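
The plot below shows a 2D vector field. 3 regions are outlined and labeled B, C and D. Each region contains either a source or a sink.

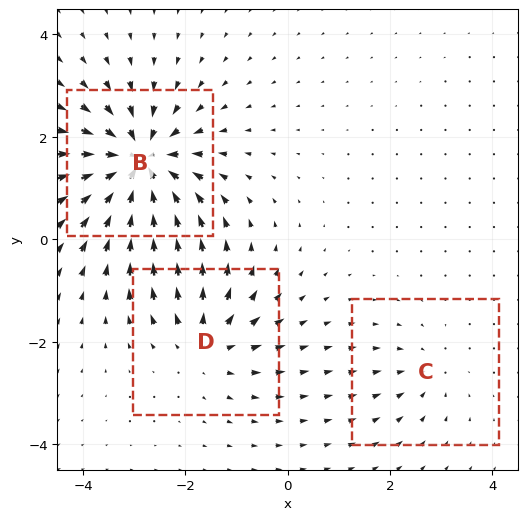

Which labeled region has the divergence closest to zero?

C

Divergence at each region's feature centre — B: about -6, C: about -2, D: about +3. Region C is closest to zero.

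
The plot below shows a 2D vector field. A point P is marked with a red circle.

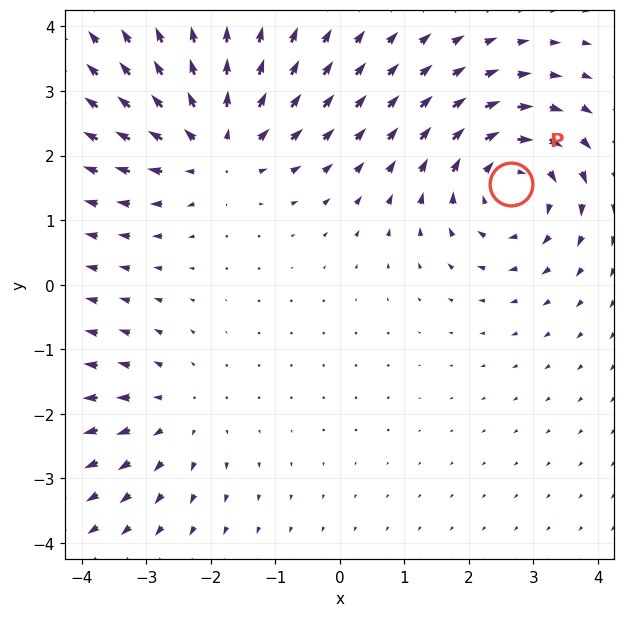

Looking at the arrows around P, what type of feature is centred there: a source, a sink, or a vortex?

vortex

At P (2.7, 1.6) the arrows circulate clockwise. Divergence ≈0, curl about -4 — near-zero divergence with nonzero curl is a vortex.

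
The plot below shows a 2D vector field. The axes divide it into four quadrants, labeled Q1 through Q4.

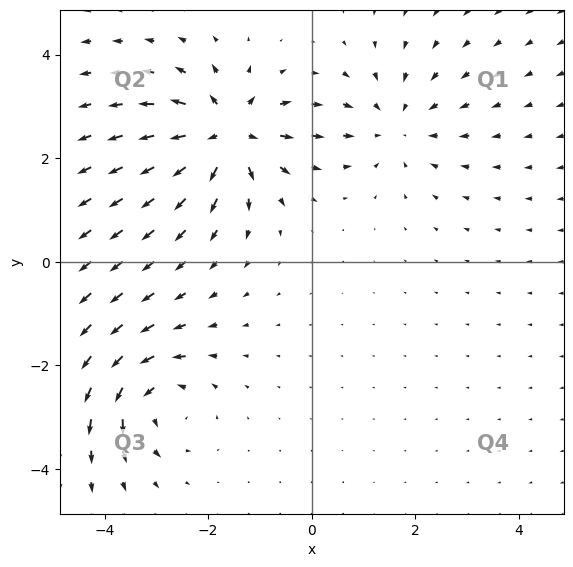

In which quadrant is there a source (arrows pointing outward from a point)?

Q2

The source sits at approximately (-1.6, 2.5), which lies in quadrant Q2. The divergence there is about +6, positive as expected for a source.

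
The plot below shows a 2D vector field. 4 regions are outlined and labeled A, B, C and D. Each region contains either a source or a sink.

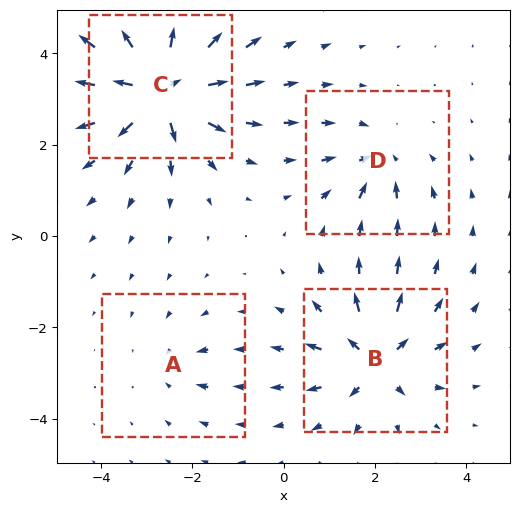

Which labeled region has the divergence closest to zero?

A

Divergence at each region's feature centre — A: about -2, B: about +6, C: about +9, D: about -4. Region A is closest to zero.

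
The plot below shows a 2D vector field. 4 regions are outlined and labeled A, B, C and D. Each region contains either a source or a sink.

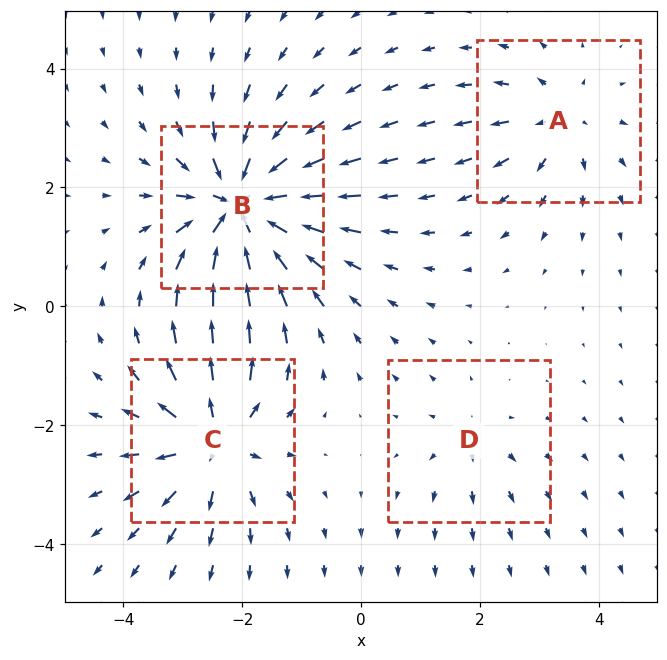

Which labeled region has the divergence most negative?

Divergence at each region's feature centre — A: about +4, B: about -8, C: about +6, D: about +3. Region B is most negative.

B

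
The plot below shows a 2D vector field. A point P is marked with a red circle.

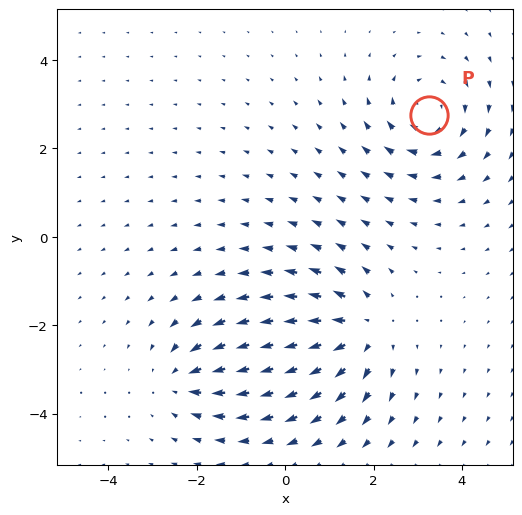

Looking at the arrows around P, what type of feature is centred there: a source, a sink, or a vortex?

At P (3.3, 2.8) the arrows circulate clockwise. Divergence ≈0, curl about -4 — near-zero divergence with nonzero curl is a vortex.

vortex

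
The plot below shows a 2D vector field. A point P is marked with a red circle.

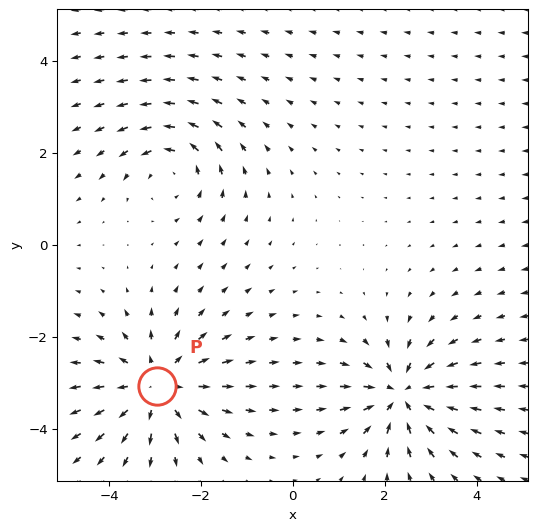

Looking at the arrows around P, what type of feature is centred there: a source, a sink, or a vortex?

At P (-3.0, -3.1) the arrows spread outward. Divergence about +4, curl ≈0 — positive divergence with near-zero curl is a source.

source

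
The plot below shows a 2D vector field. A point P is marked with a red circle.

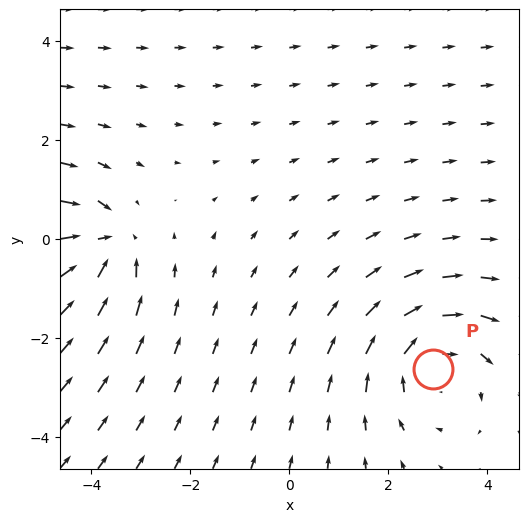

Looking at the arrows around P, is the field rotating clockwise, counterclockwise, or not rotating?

clockwise

Near P at (2.9, -2.6) the arrows circulate clockwise. The curl (z-component) there is about -3; negative curl means clockwise rotation.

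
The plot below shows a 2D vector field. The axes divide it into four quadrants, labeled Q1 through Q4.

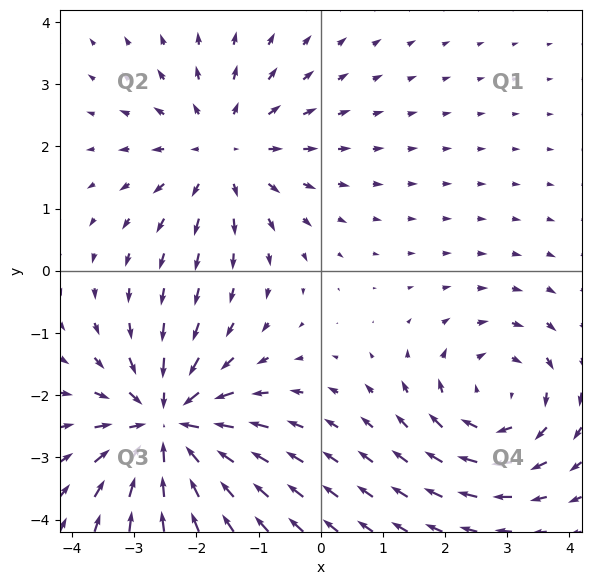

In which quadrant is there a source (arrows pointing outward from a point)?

Q2

The source sits at approximately (-1.6, 1.9), which lies in quadrant Q2. The divergence there is about +3, positive as expected for a source.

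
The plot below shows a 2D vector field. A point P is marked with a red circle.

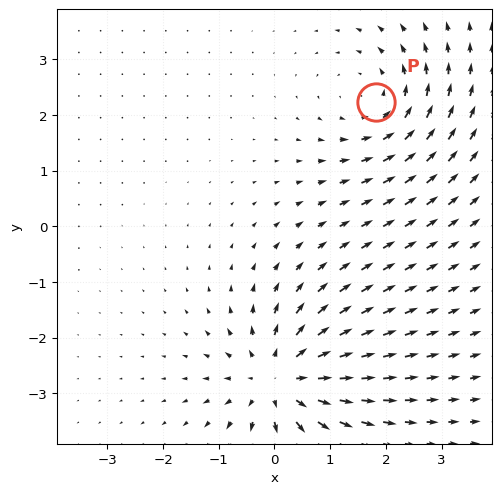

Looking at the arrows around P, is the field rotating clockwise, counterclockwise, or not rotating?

counterclockwise

Near P at (1.8, 2.2) the arrows circulate counterclockwise. The curl (z-component) there is about +3; positive curl means counterclockwise rotation.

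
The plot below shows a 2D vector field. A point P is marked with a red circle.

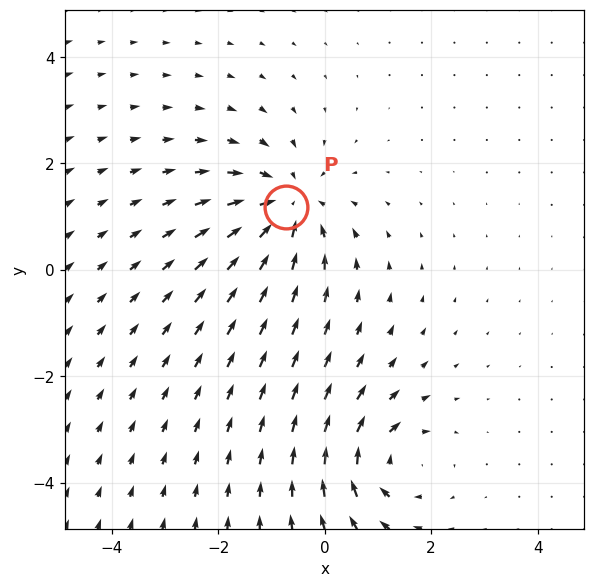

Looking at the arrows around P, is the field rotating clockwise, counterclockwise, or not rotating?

Near P at (-0.7, 1.2) the arrows show no circulation. The curl there is ≈0.

not rotating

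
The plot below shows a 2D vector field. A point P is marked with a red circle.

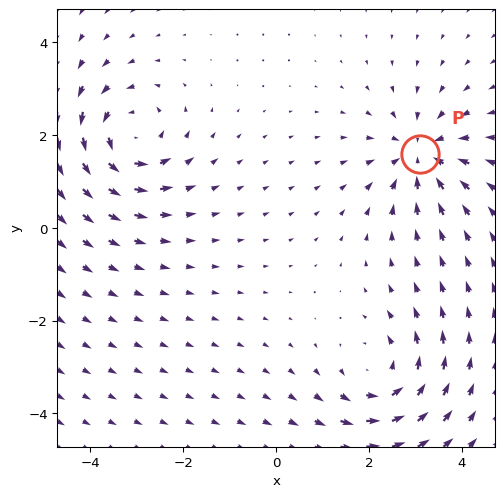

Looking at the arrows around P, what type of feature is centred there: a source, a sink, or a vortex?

sink

At P (3.1, 1.6) the arrows converge inward. Divergence about -5, curl ≈0 — negative divergence with near-zero curl is a sink.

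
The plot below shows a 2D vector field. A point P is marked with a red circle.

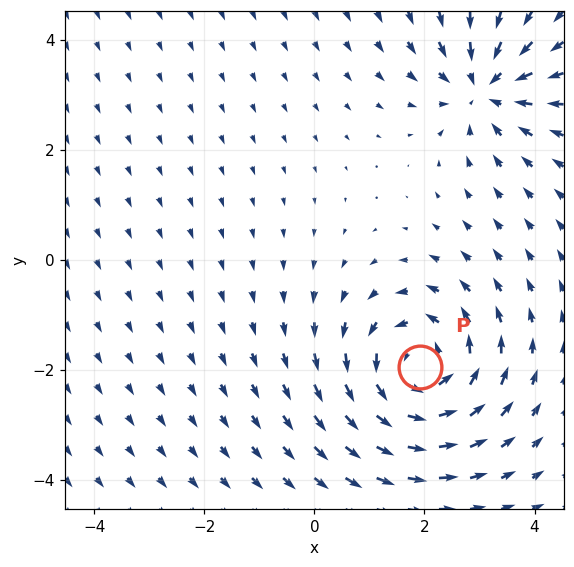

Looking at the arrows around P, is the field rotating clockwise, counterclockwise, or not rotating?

Near P at (1.9, -1.9) the arrows circulate counterclockwise. The curl (z-component) there is about +5; positive curl means counterclockwise rotation.

counterclockwise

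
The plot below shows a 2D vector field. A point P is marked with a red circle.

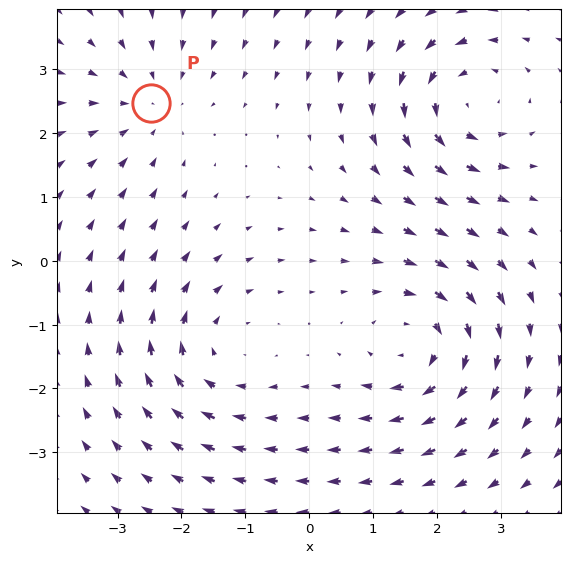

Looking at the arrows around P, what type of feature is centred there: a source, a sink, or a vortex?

At P (-2.5, 2.5) the arrows converge inward. Divergence about -3, curl ≈0 — negative divergence with near-zero curl is a sink.

sink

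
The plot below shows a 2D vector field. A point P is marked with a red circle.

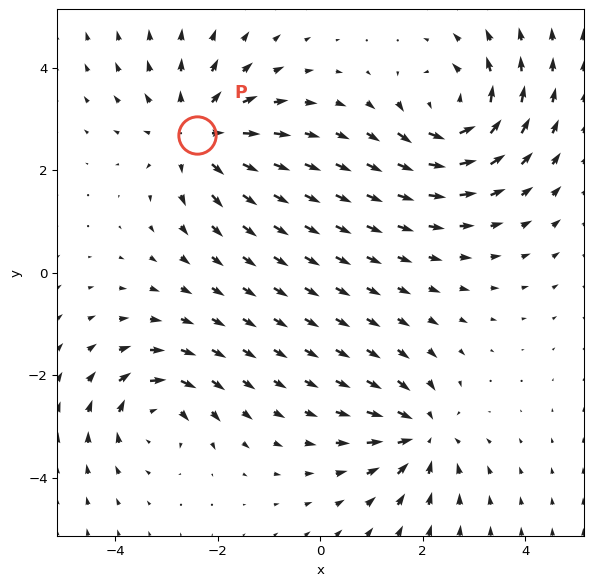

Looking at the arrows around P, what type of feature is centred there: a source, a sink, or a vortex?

source

At P (-2.4, 2.7) the arrows spread outward. Divergence about +4, curl ≈0 — positive divergence with near-zero curl is a source.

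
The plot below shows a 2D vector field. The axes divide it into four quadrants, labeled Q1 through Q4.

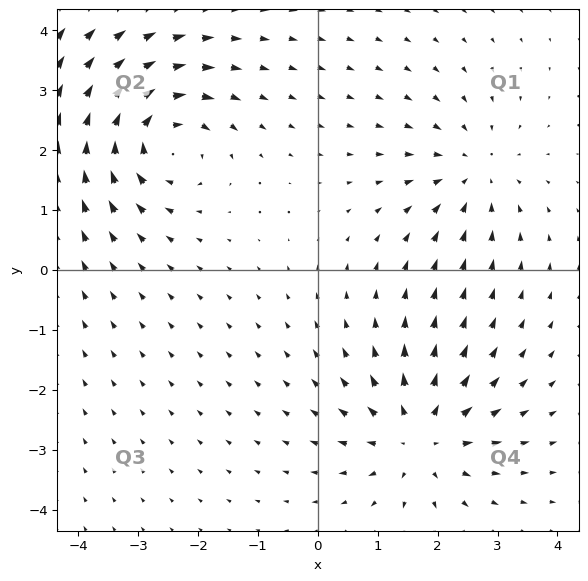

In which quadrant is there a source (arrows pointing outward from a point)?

Q4

The source sits at approximately (1.7, -2.8), which lies in quadrant Q4. The divergence there is about +5, positive as expected for a source.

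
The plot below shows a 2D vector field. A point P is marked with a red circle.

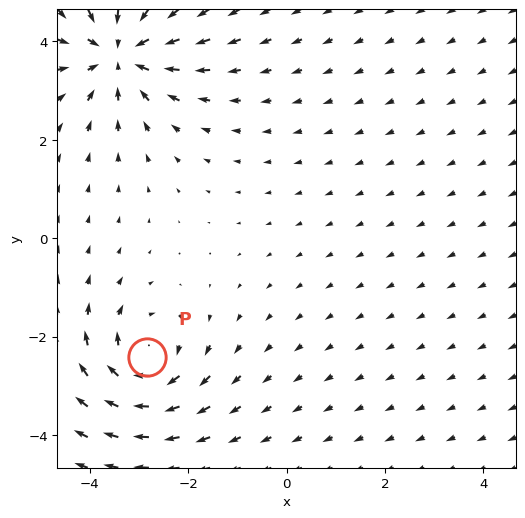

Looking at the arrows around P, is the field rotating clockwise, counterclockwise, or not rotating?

Near P at (-2.8, -2.4) the arrows circulate clockwise. The curl (z-component) there is about -3; negative curl means clockwise rotation.

clockwise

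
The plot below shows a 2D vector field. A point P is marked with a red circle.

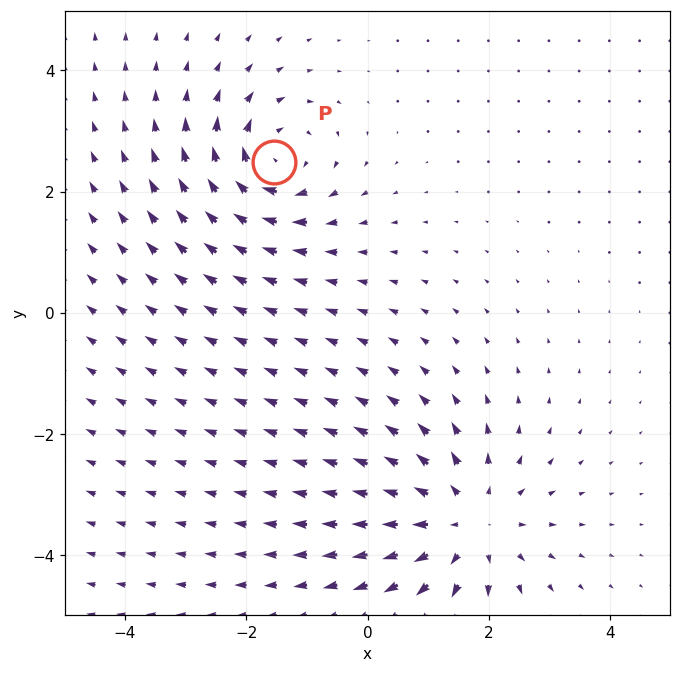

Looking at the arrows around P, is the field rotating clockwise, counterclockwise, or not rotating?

Near P at (-1.5, 2.5) the arrows circulate clockwise. The curl (z-component) there is about -5; negative curl means clockwise rotation.

clockwise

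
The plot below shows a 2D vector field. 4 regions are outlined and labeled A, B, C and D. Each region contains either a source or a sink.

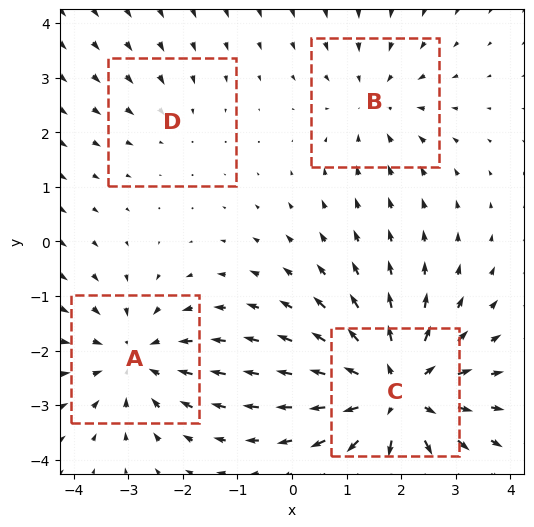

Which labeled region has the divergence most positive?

C

Divergence at each region's feature centre — A: about -4, B: about -3, C: about +6, D: about -2. Region C is most positive.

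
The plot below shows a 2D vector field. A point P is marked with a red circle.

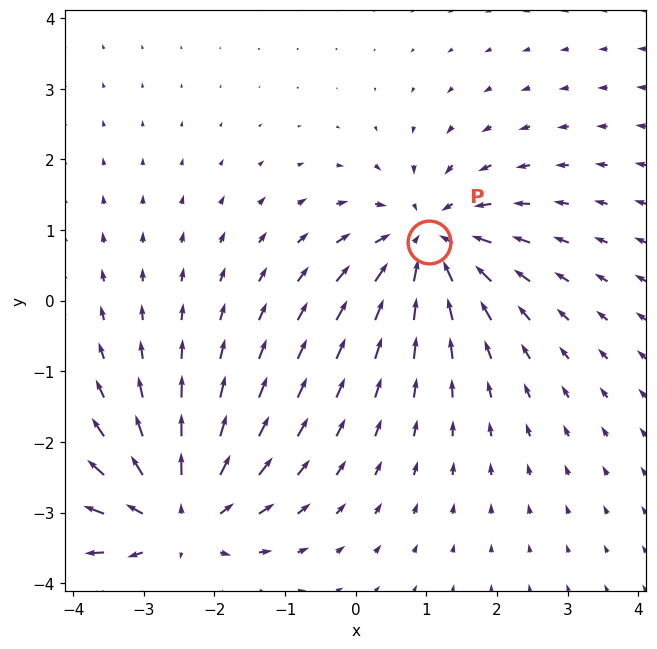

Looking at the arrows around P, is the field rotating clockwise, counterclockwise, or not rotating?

Near P at (1.0, 0.8) the arrows show no circulation. The curl there is ≈0.

not rotating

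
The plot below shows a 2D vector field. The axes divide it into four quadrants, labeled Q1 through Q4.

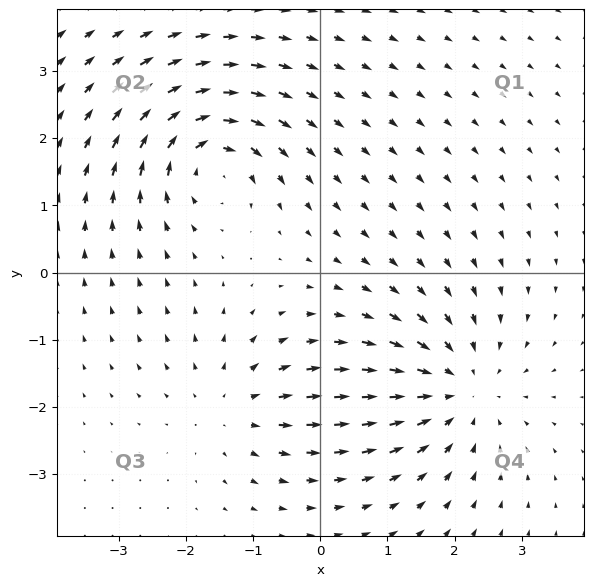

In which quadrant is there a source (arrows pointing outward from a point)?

The source sits at approximately (-1.3, -2.0), which lies in quadrant Q3. The divergence there is about +3, positive as expected for a source.

Q3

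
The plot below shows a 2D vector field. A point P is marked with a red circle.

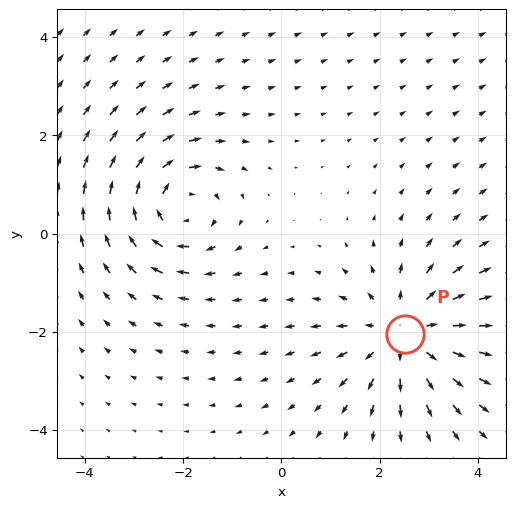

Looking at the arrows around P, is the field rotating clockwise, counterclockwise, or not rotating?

Near P at (2.5, -2.0) the arrows show no circulation. The curl there is ≈0.

not rotating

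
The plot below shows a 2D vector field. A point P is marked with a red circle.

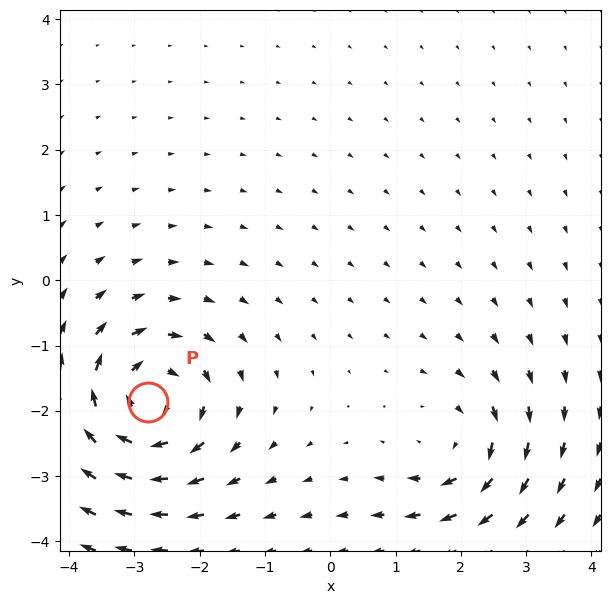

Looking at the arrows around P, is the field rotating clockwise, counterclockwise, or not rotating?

clockwise

Near P at (-2.8, -1.9) the arrows circulate clockwise. The curl (z-component) there is about -5; negative curl means clockwise rotation.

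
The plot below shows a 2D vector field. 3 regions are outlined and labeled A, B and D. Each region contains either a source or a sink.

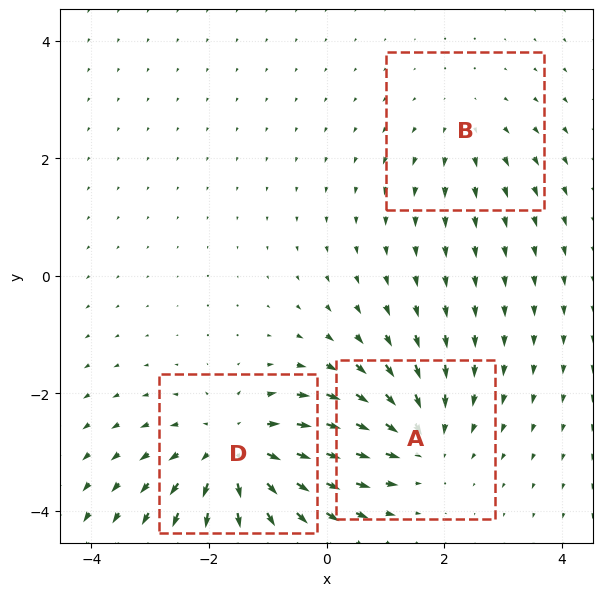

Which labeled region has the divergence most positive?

D

Divergence at each region's feature centre — A: about -3, B: about +2, D: about +4. Region D is most positive.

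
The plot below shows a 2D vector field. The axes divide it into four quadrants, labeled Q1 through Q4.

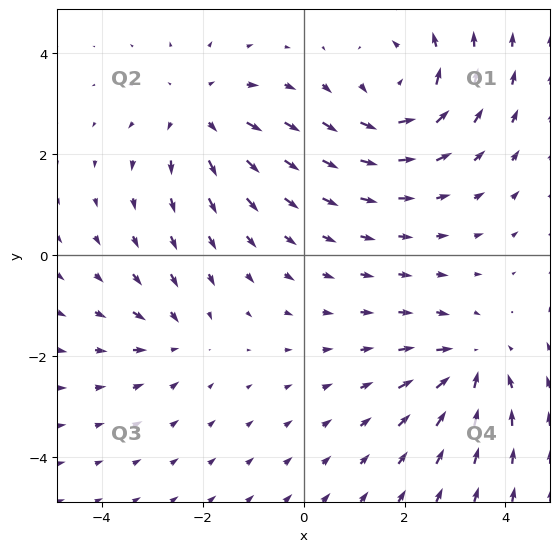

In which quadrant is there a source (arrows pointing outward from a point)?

The source sits at approximately (-2.1, 2.8), which lies in quadrant Q2. The divergence there is about +4, positive as expected for a source.

Q2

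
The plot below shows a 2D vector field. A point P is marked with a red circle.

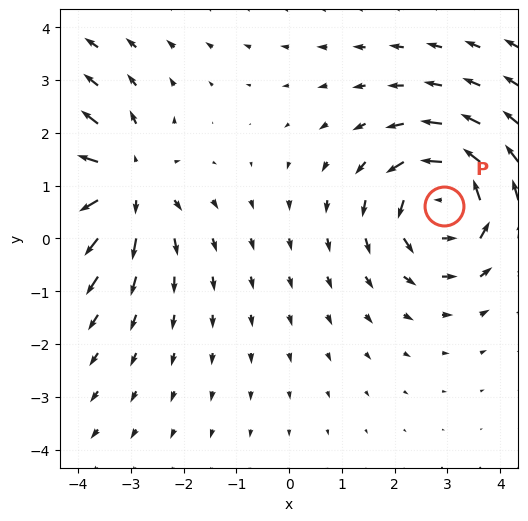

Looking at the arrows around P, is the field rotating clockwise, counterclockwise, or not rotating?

Near P at (2.9, 0.6) the arrows circulate counterclockwise. The curl (z-component) there is about +4; positive curl means counterclockwise rotation.

counterclockwise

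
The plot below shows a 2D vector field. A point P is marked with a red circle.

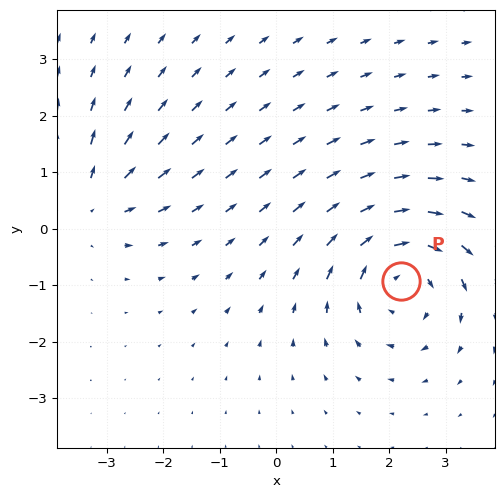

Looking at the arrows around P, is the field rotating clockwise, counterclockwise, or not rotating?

clockwise

Near P at (2.2, -0.9) the arrows circulate clockwise. The curl (z-component) there is about -4; negative curl means clockwise rotation.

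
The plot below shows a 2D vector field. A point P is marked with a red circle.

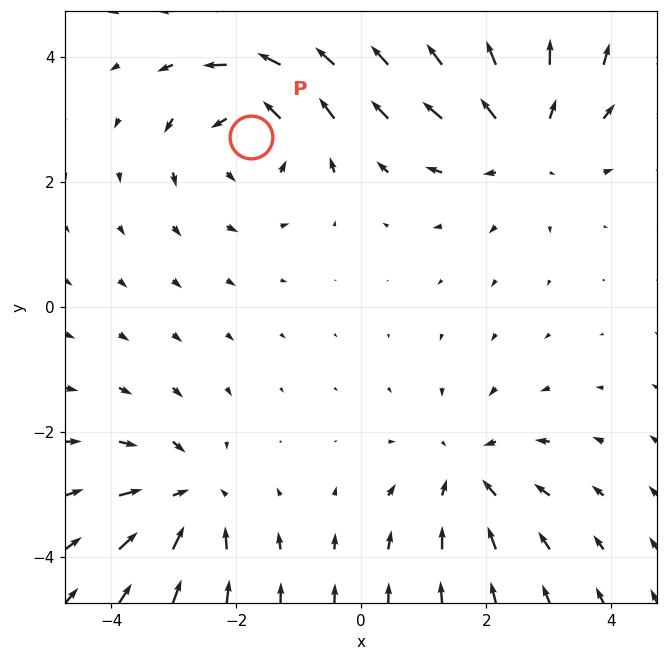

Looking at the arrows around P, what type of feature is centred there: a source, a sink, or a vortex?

At P (-1.8, 2.7) the arrows circulate counterclockwise. Divergence ≈0, curl about +5 — near-zero divergence with nonzero curl is a vortex.

vortex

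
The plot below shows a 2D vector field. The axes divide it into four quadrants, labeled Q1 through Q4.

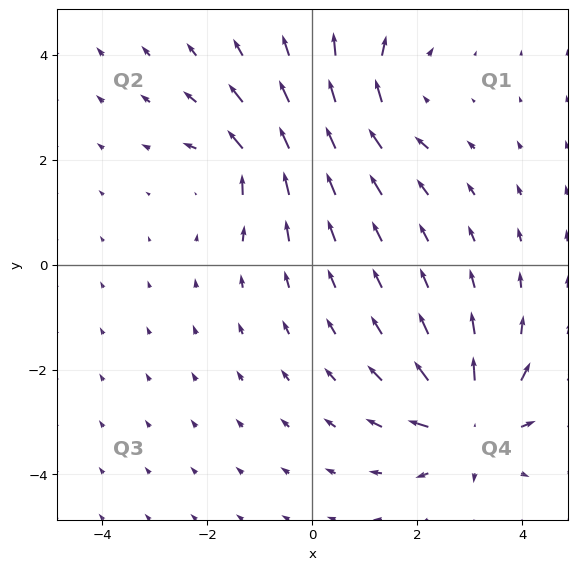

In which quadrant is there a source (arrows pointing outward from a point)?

Q4

The source sits at approximately (3.0, -3.0), which lies in quadrant Q4. The divergence there is about +6, positive as expected for a source.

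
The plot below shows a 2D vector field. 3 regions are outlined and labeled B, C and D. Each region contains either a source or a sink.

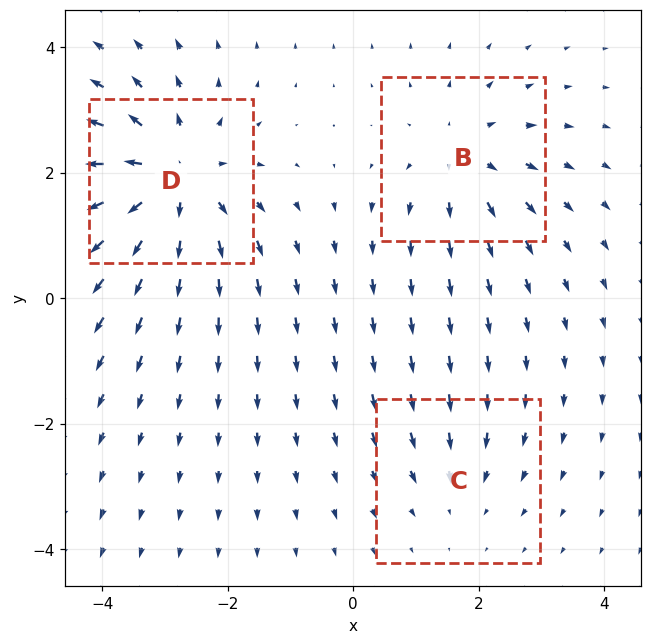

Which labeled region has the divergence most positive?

D

Divergence at each region's feature centre — B: about +3, C: about -2, D: about +5. Region D is most positive.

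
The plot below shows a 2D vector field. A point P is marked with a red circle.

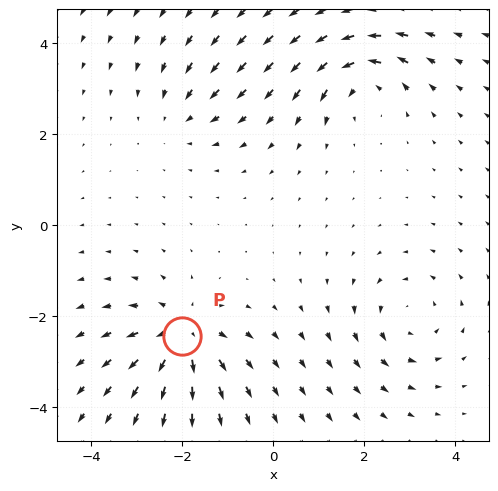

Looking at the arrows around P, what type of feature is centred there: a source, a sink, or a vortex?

At P (-2.0, -2.4) the arrows spread outward. Divergence about +6, curl ≈0 — positive divergence with near-zero curl is a source.

source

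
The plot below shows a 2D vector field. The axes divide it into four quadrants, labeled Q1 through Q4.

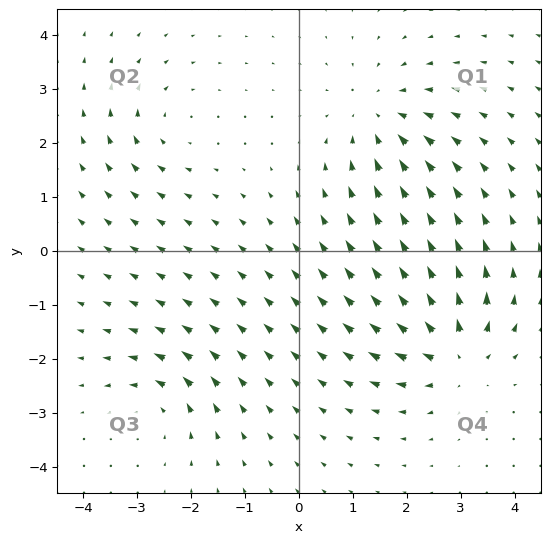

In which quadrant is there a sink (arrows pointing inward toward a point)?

Q1

The sink sits at approximately (1.5, 2.5), which lies in quadrant Q1. The divergence there is about -4, negative as expected for a sink.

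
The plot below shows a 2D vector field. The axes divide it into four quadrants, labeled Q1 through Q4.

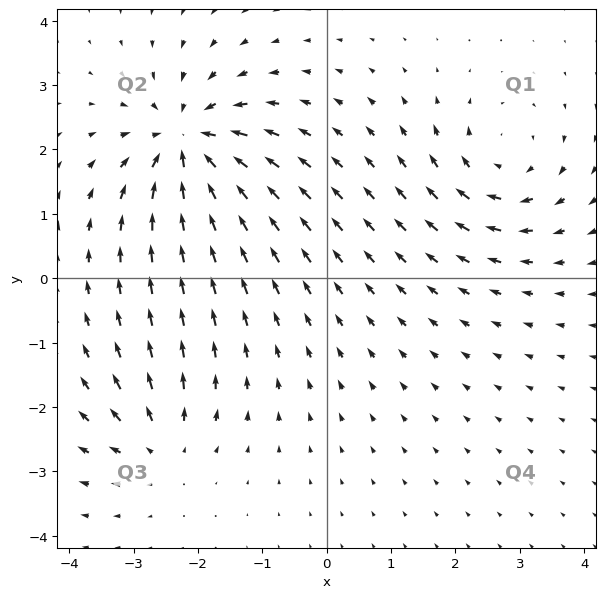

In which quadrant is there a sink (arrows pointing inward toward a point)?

The sink sits at approximately (-2.2, 2.1), which lies in quadrant Q2. The divergence there is about -6, negative as expected for a sink.

Q2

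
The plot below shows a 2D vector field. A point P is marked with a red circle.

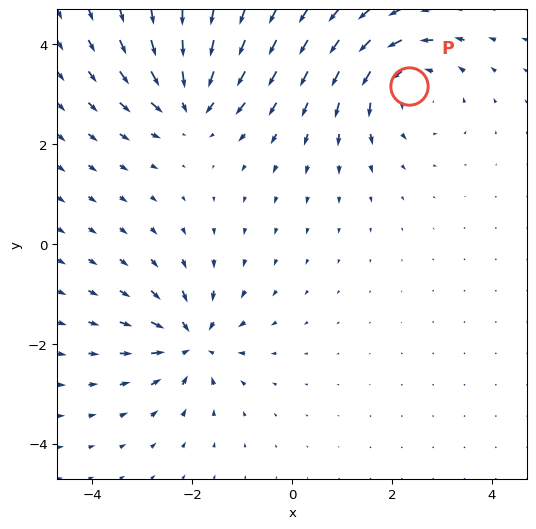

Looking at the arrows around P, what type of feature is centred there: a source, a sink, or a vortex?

At P (2.3, 3.1) the arrows circulate counterclockwise. Divergence ≈0, curl about +3 — near-zero divergence with nonzero curl is a vortex.

vortex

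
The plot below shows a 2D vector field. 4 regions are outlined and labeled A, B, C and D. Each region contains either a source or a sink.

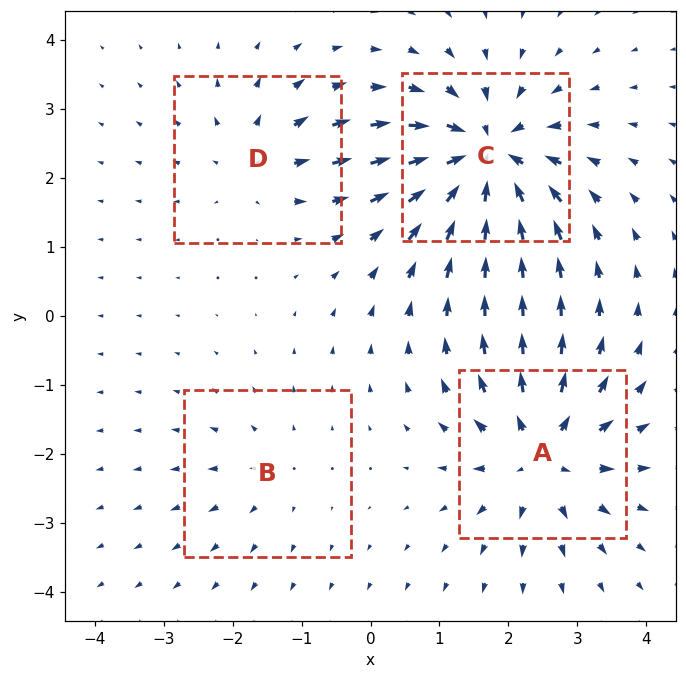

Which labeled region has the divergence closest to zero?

Divergence at each region's feature centre — A: about +6, B: about +2, C: about -8, D: about +4. Region B is closest to zero.

B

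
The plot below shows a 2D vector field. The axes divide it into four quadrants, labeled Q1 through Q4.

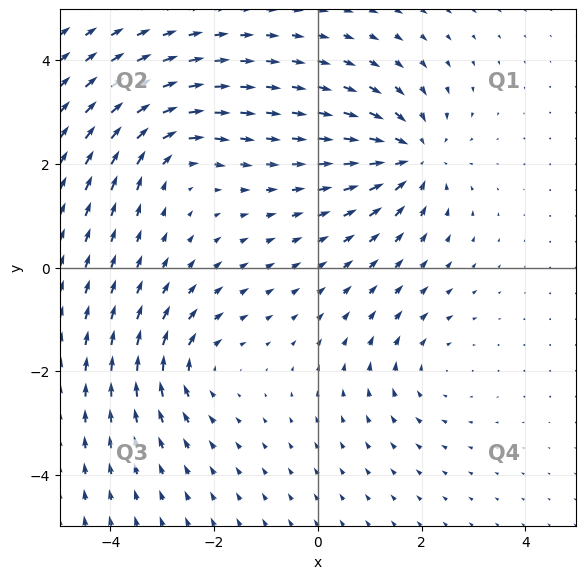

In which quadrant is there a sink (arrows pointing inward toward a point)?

The sink sits at approximately (1.8, 2.1), which lies in quadrant Q1. The divergence there is about -5, negative as expected for a sink.

Q1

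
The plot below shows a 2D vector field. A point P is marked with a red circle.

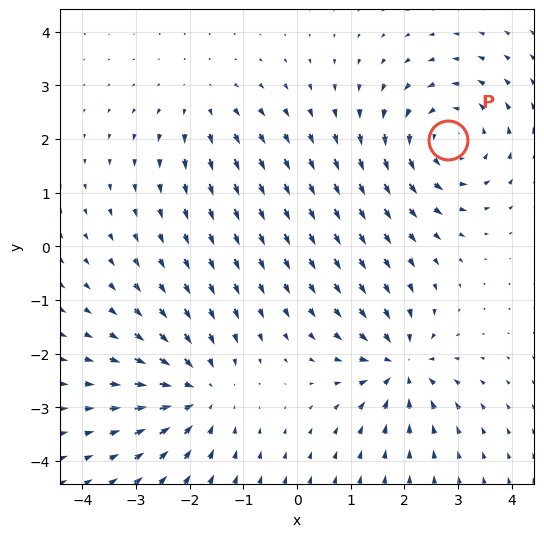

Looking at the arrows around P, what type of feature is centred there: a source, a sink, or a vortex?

vortex

At P (2.8, 2.0) the arrows circulate counterclockwise. Divergence ≈0, curl about +5 — near-zero divergence with nonzero curl is a vortex.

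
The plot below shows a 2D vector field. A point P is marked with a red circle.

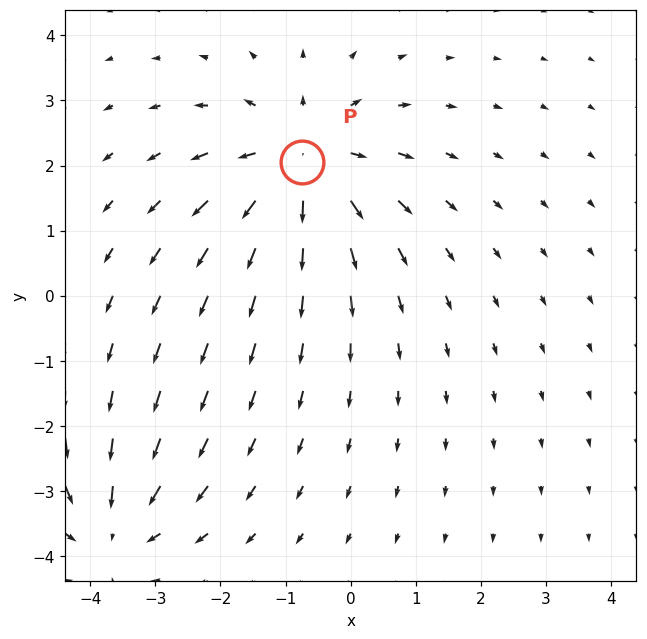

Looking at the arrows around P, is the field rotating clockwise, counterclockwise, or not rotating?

Near P at (-0.7, 2.1) the arrows show no circulation. The curl there is ≈0.

not rotating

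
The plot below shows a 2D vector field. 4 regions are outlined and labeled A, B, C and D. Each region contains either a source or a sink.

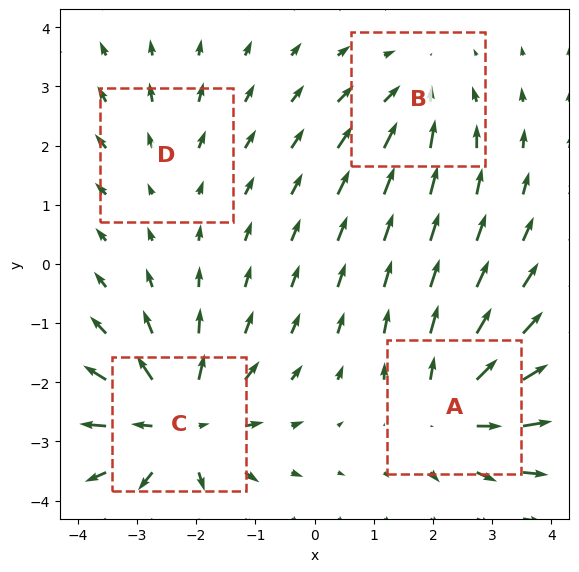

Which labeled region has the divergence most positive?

C

Divergence at each region's feature centre — A: about +5, B: about -3, C: about +6, D: about +2. Region C is most positive.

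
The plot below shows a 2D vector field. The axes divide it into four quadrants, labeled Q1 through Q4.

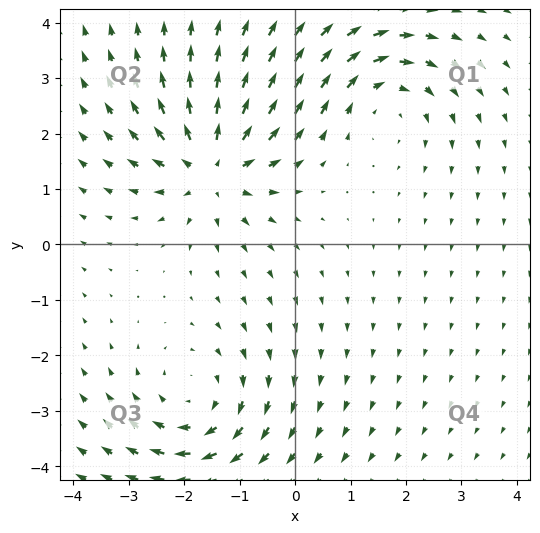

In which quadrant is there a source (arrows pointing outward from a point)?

The source sits at approximately (-1.5, 1.4), which lies in quadrant Q2. The divergence there is about +5, positive as expected for a source.

Q2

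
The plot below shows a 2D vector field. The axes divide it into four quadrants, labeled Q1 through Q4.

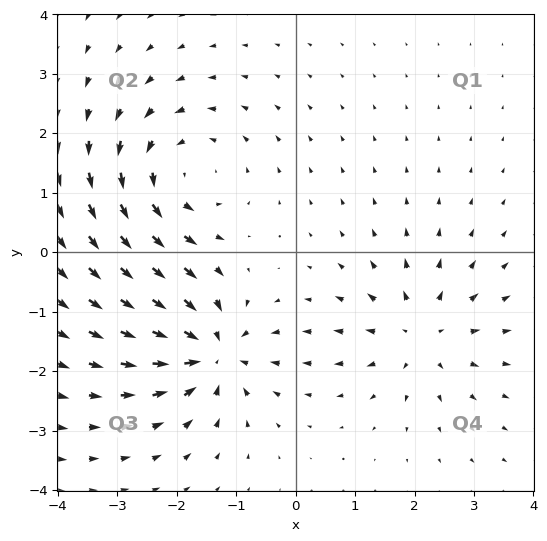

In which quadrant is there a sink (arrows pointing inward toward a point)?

Q3

The sink sits at approximately (-1.4, -1.7), which lies in quadrant Q3. The divergence there is about -6, negative as expected for a sink.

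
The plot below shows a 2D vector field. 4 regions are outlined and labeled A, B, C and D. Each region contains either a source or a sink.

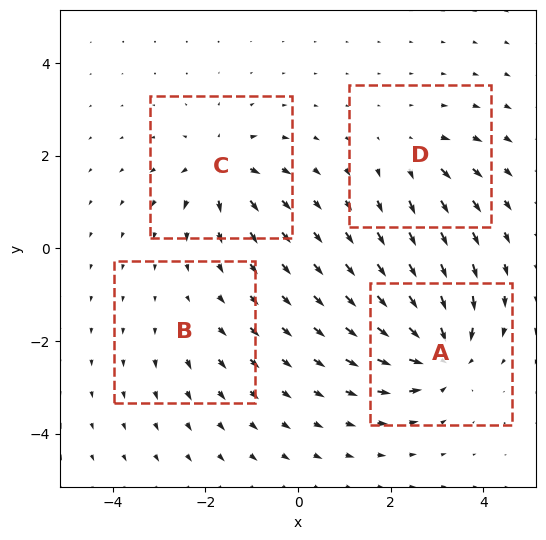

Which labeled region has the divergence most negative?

Divergence at each region's feature centre — A: about -8, B: about +2, C: about +6, D: about +4. Region A is most negative.

A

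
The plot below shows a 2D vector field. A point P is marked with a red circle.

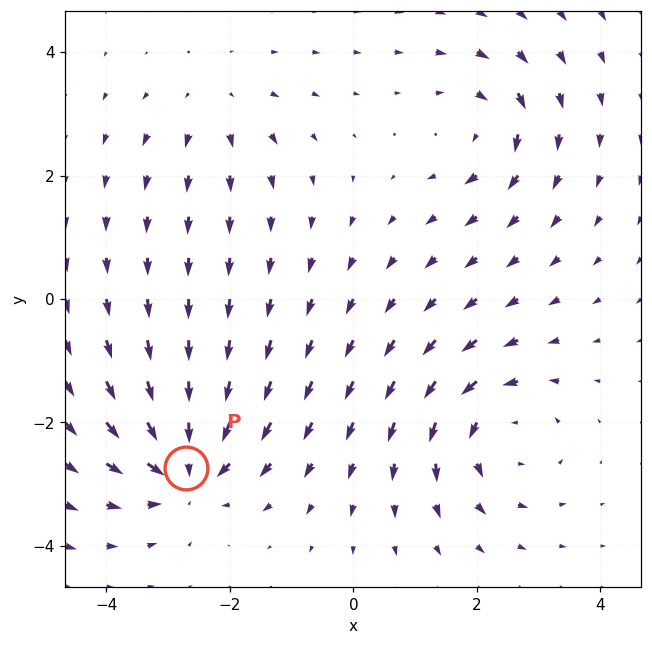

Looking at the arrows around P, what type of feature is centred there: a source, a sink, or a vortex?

At P (-2.7, -2.7) the arrows converge inward. Divergence about -5, curl ≈0 — negative divergence with near-zero curl is a sink.

sink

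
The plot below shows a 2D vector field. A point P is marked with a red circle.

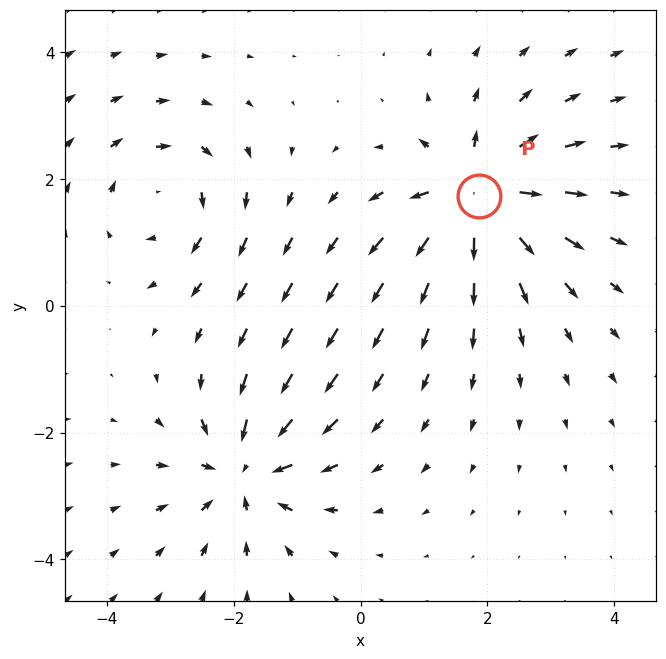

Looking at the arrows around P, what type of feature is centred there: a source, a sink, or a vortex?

At P (1.9, 1.7) the arrows spread outward. Divergence about +7, curl ≈0 — positive divergence with near-zero curl is a source.

source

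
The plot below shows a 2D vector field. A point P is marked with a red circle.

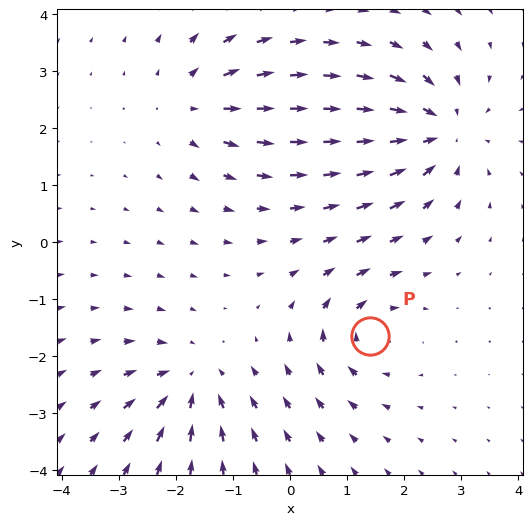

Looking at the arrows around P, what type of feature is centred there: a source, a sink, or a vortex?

vortex

At P (1.4, -1.7) the arrows circulate clockwise. Divergence ≈0, curl about -5 — near-zero divergence with nonzero curl is a vortex.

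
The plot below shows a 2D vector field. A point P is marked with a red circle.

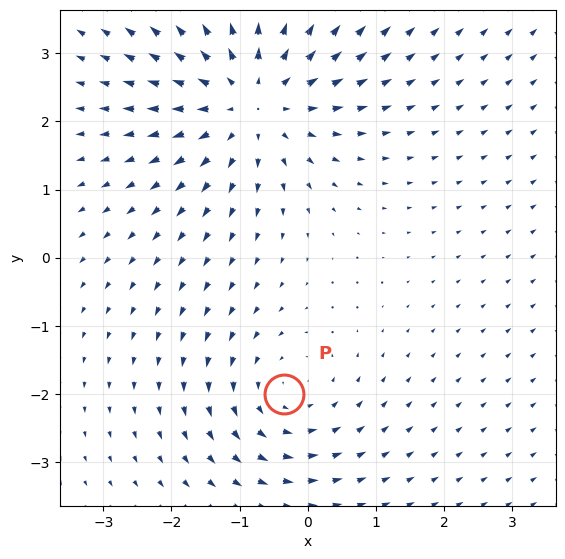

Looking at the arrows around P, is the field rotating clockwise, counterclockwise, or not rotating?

Near P at (-0.4, -2.0) the arrows circulate counterclockwise. The curl (z-component) there is about +3; positive curl means counterclockwise rotation.

counterclockwise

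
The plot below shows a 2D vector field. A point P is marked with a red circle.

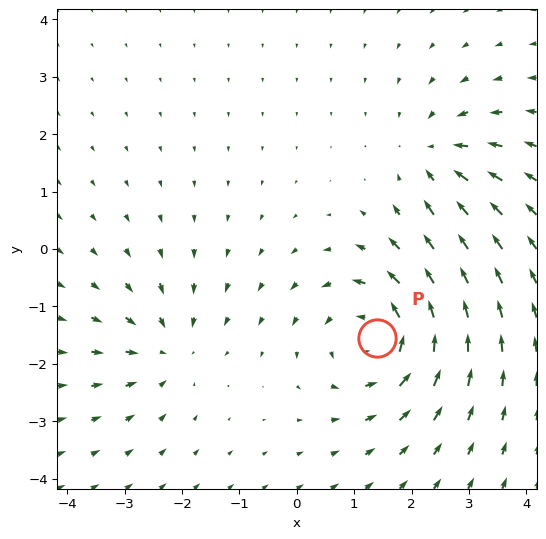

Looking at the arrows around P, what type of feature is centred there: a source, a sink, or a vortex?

At P (1.4, -1.6) the arrows circulate counterclockwise. Divergence ≈0, curl about +5 — near-zero divergence with nonzero curl is a vortex.

vortex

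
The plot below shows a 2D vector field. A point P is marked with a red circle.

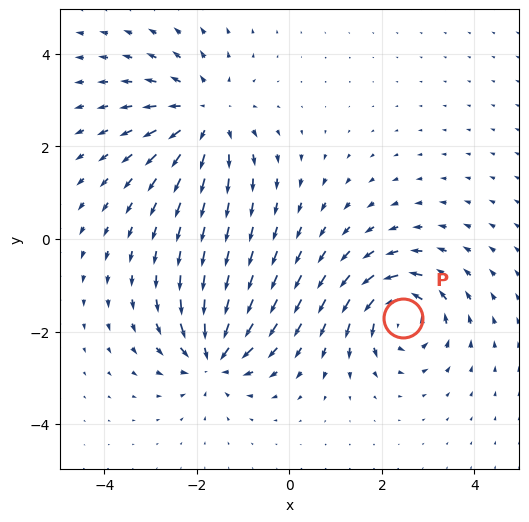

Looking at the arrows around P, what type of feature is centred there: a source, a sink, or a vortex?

At P (2.5, -1.7) the arrows circulate counterclockwise. Divergence ≈0, curl about +6 — near-zero divergence with nonzero curl is a vortex.

vortex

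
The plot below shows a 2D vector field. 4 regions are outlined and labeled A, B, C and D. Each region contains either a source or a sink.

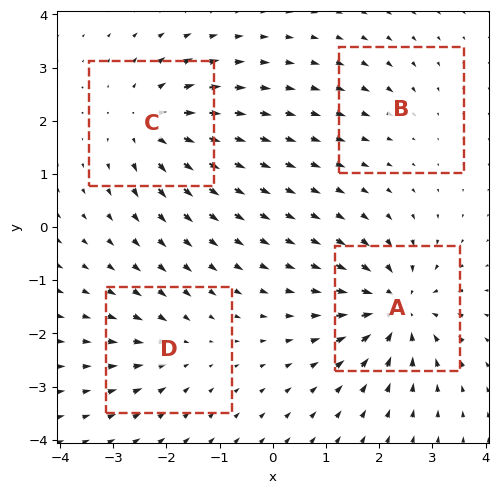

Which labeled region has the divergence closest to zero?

Divergence at each region's feature centre — A: about -7, B: about -2, C: about +6, D: about -4. Region B is closest to zero.

B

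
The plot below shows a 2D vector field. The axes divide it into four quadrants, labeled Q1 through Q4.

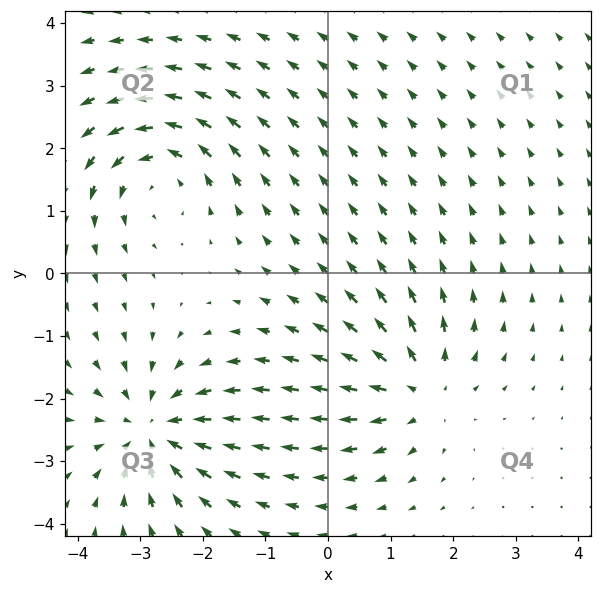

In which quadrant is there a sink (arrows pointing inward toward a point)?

Q3

The sink sits at approximately (-2.8, -2.5), which lies in quadrant Q3. The divergence there is about -4, negative as expected for a sink.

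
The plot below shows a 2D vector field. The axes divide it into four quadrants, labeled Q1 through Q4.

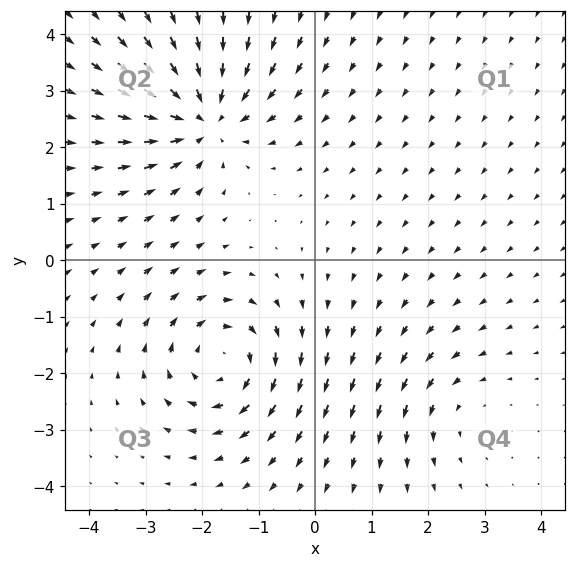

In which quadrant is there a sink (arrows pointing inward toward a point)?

Q2

The sink sits at approximately (-2.0, 2.5), which lies in quadrant Q2. The divergence there is about -5, negative as expected for a sink.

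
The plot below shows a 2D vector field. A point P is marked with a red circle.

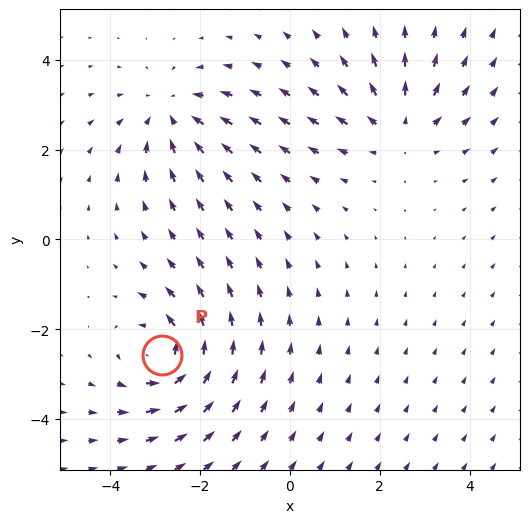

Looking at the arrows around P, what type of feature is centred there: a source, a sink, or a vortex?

vortex

At P (-2.8, -2.6) the arrows circulate counterclockwise. Divergence ≈0, curl about +5 — near-zero divergence with nonzero curl is a vortex.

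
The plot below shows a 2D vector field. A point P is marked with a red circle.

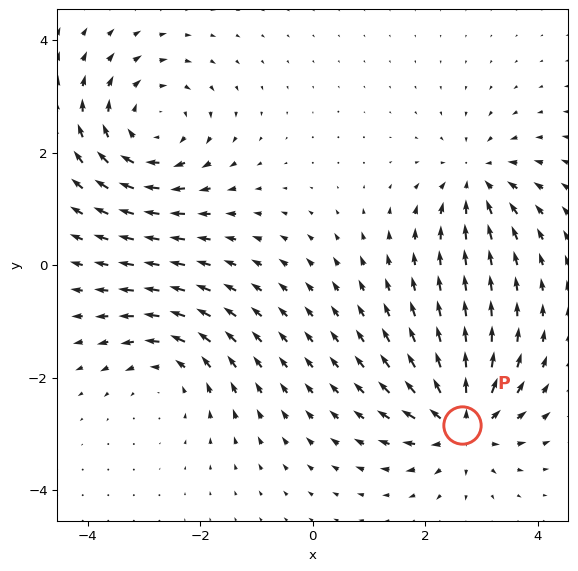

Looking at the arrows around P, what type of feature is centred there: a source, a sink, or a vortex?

At P (2.6, -2.8) the arrows spread outward. Divergence about +6, curl ≈0 — positive divergence with near-zero curl is a source.

source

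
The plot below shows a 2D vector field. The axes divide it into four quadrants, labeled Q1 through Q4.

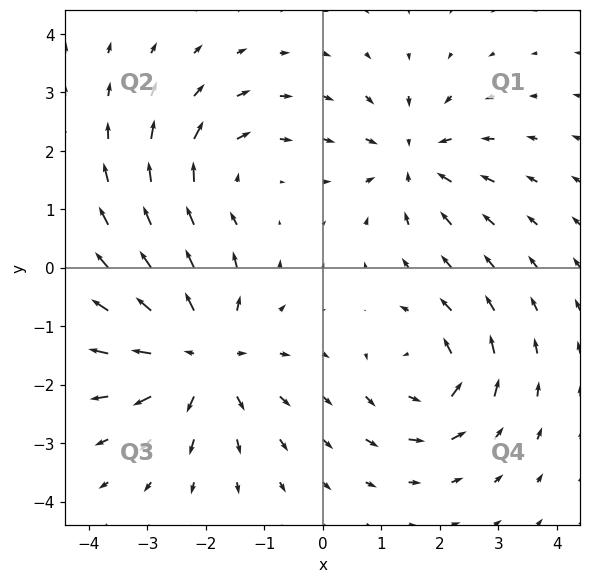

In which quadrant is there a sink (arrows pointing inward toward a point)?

The sink sits at approximately (1.5, 1.9), which lies in quadrant Q1. The divergence there is about -3, negative as expected for a sink.

Q1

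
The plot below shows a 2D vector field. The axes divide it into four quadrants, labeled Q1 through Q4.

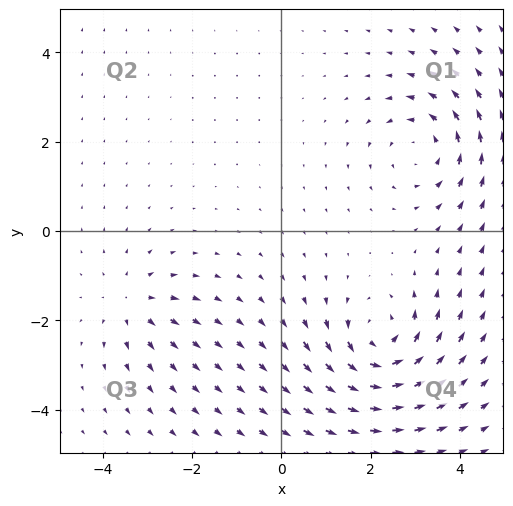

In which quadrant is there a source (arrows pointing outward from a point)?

The source sits at approximately (-3.4, -1.6), which lies in quadrant Q3. The divergence there is about +3, positive as expected for a source.

Q3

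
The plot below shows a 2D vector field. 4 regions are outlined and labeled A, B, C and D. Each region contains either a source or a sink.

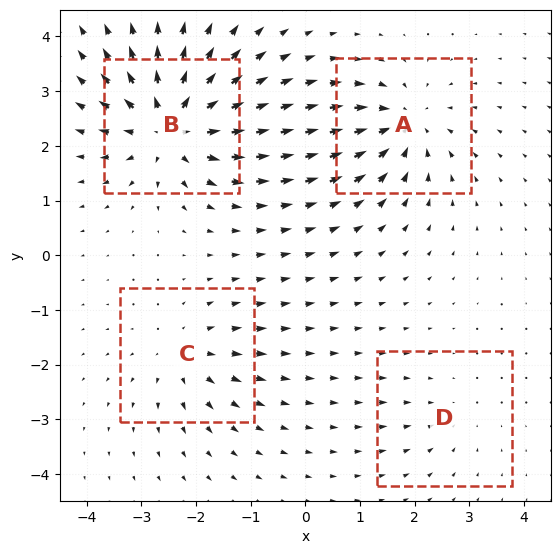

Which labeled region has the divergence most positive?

Divergence at each region's feature centre — A: about -5, B: about +8, C: about +4, D: about -2. Region B is most positive.

B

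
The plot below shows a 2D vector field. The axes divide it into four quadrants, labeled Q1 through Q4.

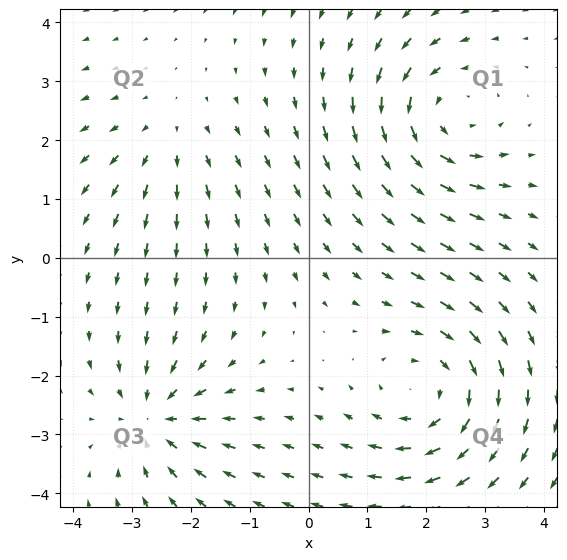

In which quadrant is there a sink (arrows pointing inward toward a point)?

Q3

The sink sits at approximately (-2.6, -2.7), which lies in quadrant Q3. The divergence there is about -4, negative as expected for a sink.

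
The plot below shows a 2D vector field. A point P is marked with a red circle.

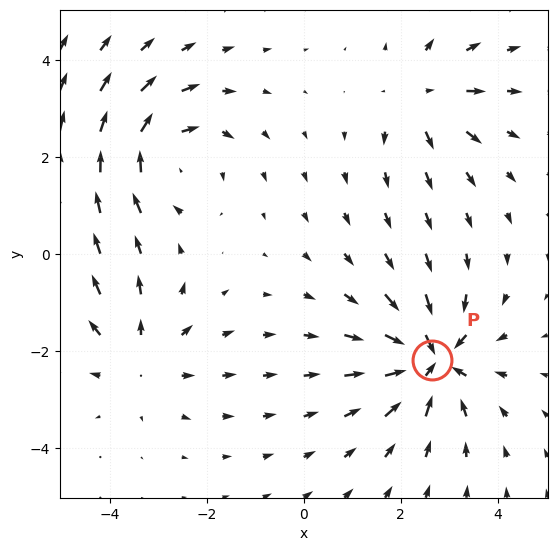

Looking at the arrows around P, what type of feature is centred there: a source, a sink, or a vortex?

sink

At P (2.6, -2.2) the arrows converge inward. Divergence about -6, curl ≈0 — negative divergence with near-zero curl is a sink.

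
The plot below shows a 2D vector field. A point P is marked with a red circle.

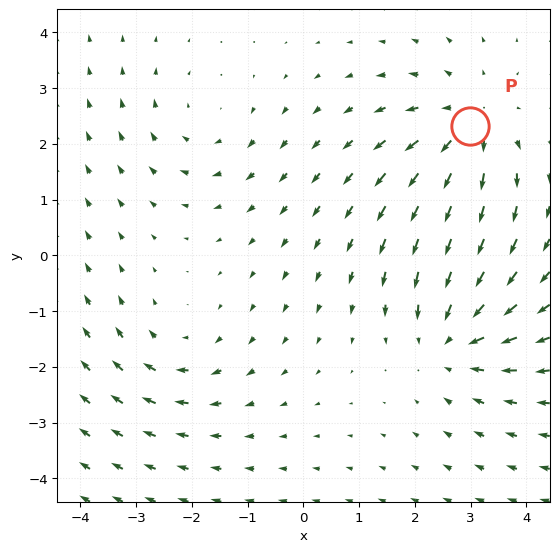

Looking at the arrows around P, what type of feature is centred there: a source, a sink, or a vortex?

source

At P (3.0, 2.3) the arrows spread outward. Divergence about +4, curl ≈0 — positive divergence with near-zero curl is a source.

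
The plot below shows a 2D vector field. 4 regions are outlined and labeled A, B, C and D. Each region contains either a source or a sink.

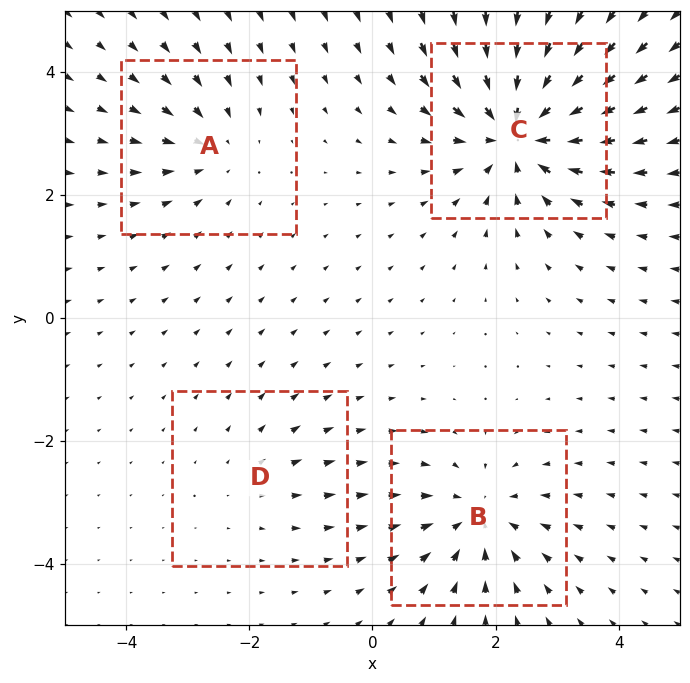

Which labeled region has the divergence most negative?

Divergence at each region's feature centre — A: about -4, B: about -5, C: about -8, D: about +2. Region C is most negative.

C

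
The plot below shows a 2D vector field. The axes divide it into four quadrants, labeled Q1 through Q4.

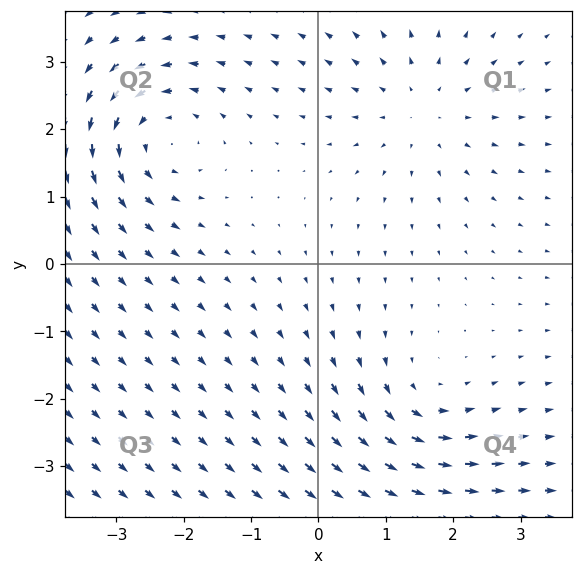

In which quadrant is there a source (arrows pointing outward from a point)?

The source sits at approximately (1.5, 2.3), which lies in quadrant Q1. The divergence there is about +3, positive as expected for a source.

Q1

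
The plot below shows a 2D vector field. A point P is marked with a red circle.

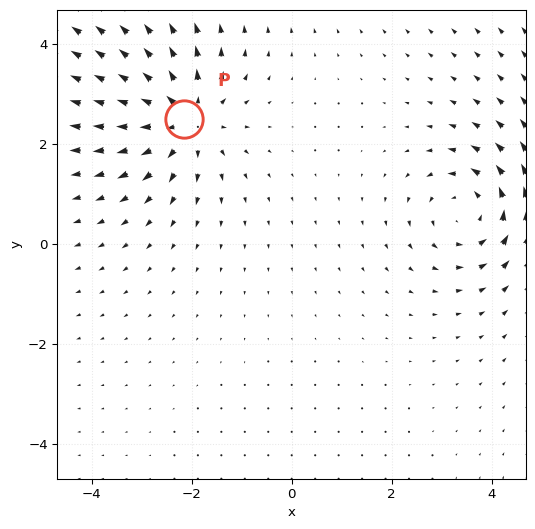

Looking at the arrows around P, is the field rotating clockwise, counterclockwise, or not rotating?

not rotating

Near P at (-2.2, 2.5) the arrows show no circulation. The curl there is ≈0.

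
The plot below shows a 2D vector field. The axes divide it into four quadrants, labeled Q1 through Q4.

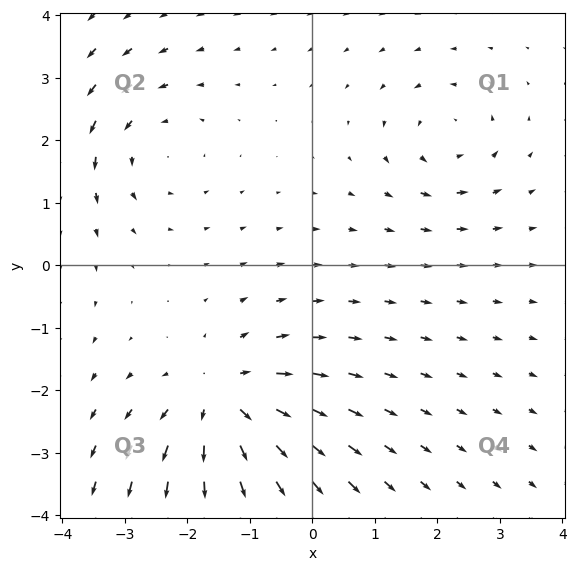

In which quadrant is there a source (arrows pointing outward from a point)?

The source sits at approximately (-1.4, -2.2), which lies in quadrant Q3. The divergence there is about +5, positive as expected for a source.

Q3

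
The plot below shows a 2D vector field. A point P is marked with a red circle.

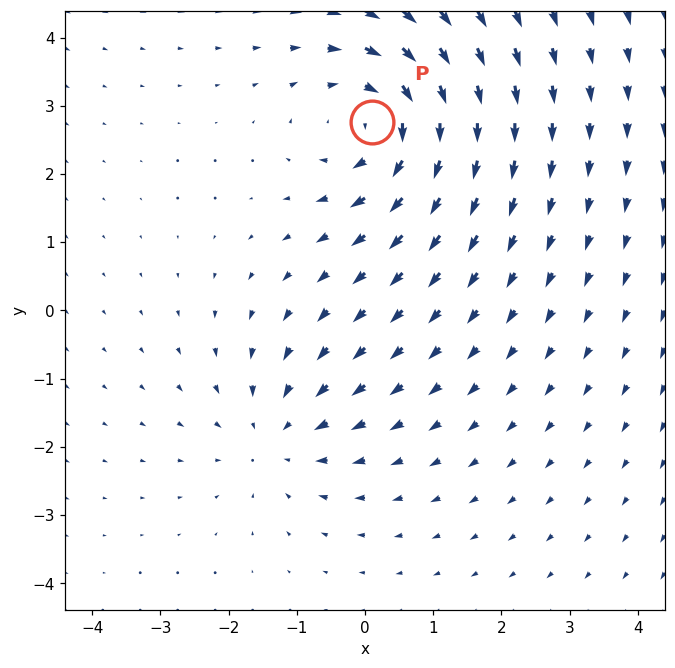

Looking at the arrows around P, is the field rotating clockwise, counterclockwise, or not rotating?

Near P at (0.1, 2.8) the arrows circulate clockwise. The curl (z-component) there is about -4; negative curl means clockwise rotation.

clockwise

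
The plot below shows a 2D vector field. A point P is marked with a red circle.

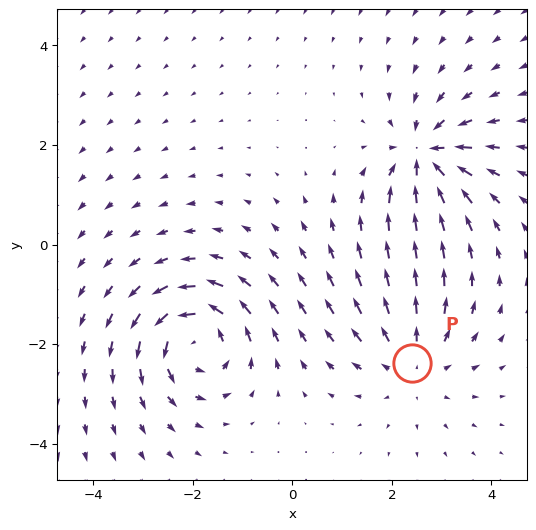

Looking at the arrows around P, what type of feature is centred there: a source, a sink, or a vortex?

source

At P (2.4, -2.4) the arrows spread outward. Divergence about +2, curl ≈0 — positive divergence with near-zero curl is a source.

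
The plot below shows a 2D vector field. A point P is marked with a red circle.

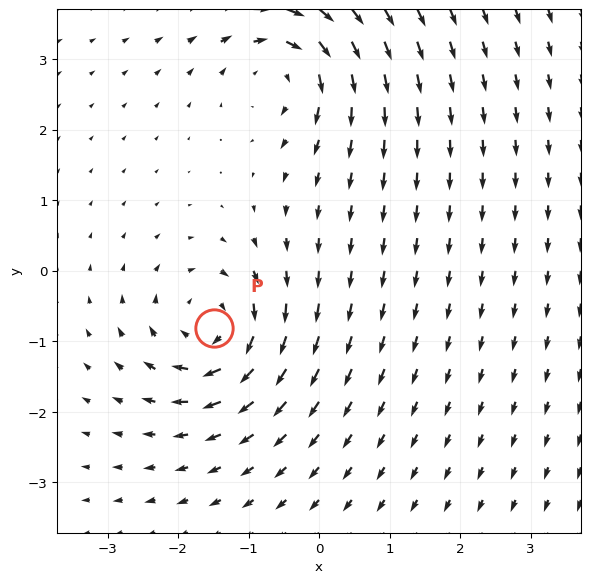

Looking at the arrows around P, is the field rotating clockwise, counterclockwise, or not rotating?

Near P at (-1.5, -0.8) the arrows circulate clockwise. The curl (z-component) there is about -4; negative curl means clockwise rotation.

clockwise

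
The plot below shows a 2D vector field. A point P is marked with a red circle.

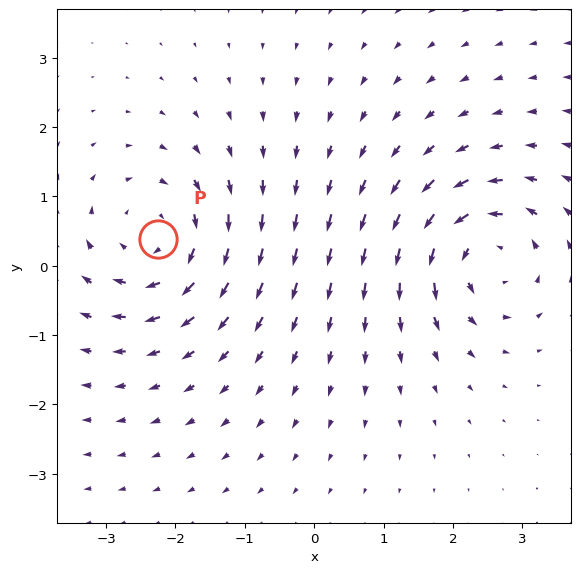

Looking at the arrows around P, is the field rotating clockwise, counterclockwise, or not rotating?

clockwise

Near P at (-2.3, 0.4) the arrows circulate clockwise. The curl (z-component) there is about -4; negative curl means clockwise rotation.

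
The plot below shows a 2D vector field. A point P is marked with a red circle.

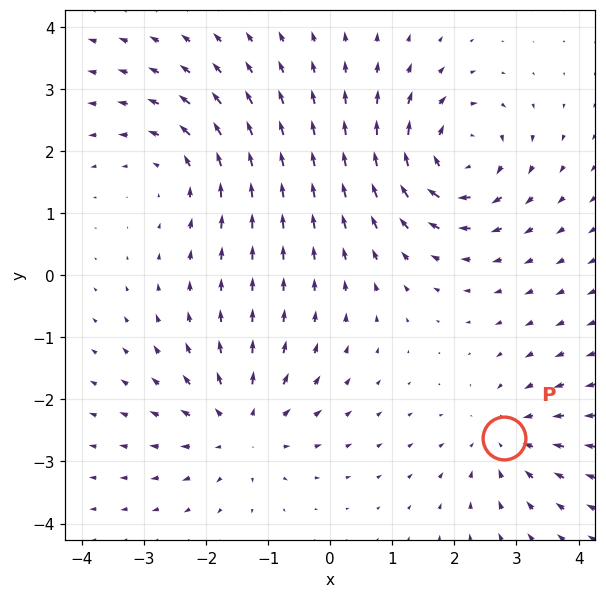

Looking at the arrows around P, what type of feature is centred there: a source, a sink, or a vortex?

sink

At P (2.8, -2.6) the arrows converge inward. Divergence about -4, curl ≈0 — negative divergence with near-zero curl is a sink.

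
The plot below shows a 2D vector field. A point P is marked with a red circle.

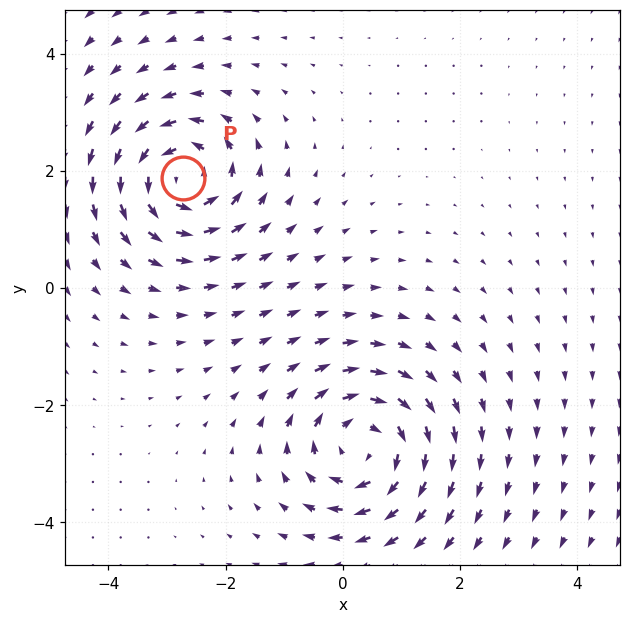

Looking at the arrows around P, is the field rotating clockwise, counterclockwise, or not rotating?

Near P at (-2.7, 1.9) the arrows circulate counterclockwise. The curl (z-component) there is about +5; positive curl means counterclockwise rotation.

counterclockwise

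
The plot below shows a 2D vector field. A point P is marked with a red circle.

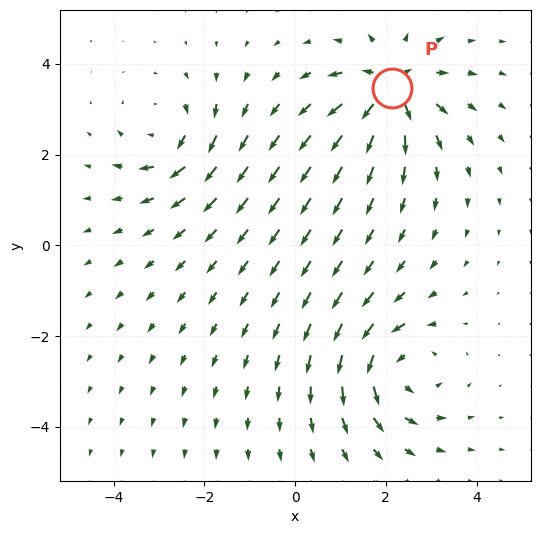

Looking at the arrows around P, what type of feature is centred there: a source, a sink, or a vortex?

source

At P (2.1, 3.5) the arrows spread outward. Divergence about +6, curl ≈0 — positive divergence with near-zero curl is a source.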